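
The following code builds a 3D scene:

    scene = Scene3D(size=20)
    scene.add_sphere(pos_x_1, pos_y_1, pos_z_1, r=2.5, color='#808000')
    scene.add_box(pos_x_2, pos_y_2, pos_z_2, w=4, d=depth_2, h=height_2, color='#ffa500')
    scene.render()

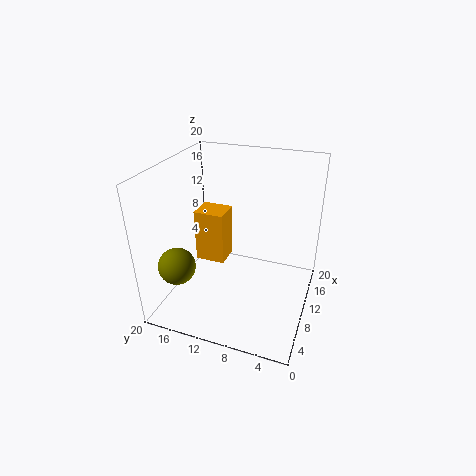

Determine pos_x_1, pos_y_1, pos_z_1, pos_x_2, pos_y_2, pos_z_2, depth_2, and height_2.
pos_x_1 = 4.5; pos_y_1 = 16.75; pos_z_1 = 7.25; pos_x_2 = 11.5; pos_y_2 = 13; pos_z_2 = 4; depth_2 = 4.5; height_2 = 8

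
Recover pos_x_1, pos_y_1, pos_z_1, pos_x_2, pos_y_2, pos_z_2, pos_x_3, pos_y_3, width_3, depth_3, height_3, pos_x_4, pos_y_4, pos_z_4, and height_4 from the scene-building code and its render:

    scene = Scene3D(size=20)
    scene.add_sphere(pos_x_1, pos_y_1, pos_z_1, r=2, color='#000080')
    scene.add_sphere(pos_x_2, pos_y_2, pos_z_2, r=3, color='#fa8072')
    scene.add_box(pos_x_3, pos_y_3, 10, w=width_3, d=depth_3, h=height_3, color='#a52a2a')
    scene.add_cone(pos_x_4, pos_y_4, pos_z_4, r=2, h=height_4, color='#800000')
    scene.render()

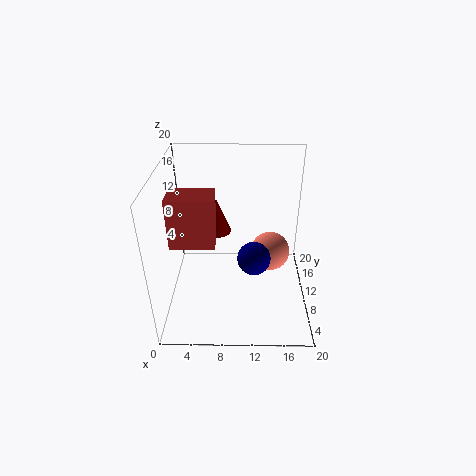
pos_x_1 = 12, pos_y_1 = 4, pos_z_1 = 11, pos_x_2 = 15, pos_y_2 = 14, pos_z_2 = 5, pos_x_3 = 1, pos_y_3 = 7, width_3 = 6, depth_3 = 4, height_3 = 7, pos_x_4 = 7, pos_y_4 = 12, pos_z_4 = 10, height_4 = 5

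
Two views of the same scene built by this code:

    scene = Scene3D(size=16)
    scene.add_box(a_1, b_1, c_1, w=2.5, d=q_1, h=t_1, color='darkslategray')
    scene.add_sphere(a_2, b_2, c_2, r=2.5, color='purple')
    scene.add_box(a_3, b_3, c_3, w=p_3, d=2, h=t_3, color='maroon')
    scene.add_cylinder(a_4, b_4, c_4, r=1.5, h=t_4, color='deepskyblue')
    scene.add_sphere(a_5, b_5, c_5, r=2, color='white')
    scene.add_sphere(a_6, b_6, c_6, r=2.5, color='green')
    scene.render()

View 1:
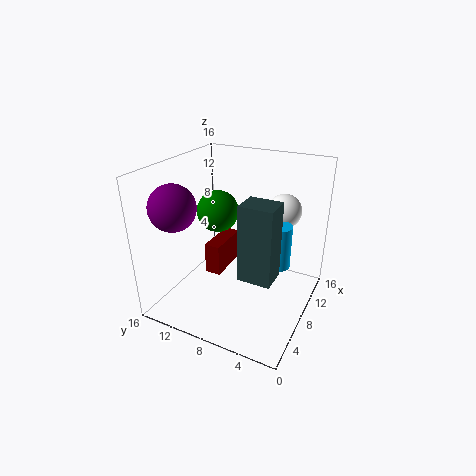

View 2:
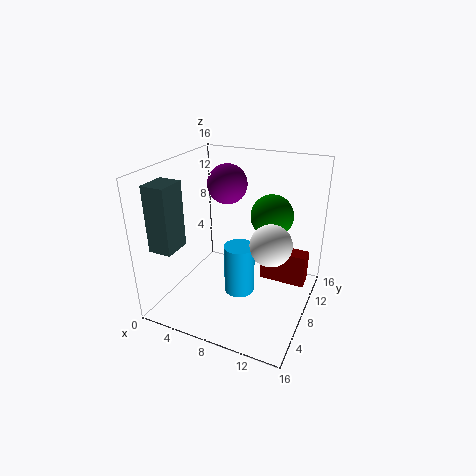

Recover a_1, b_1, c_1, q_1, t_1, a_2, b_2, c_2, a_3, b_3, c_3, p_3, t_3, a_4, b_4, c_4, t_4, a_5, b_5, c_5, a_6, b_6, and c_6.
a_1 = 1; b_1 = 1.5; c_1 = 8; q_1 = 3; t_1 = 7; a_2 = 4; b_2 = 13.5; c_2 = 12; a_3 = 9.5; b_3 = 11.5; c_3 = 1; p_3 = 5.5; t_3 = 4; a_4 = 10; b_4 = 4; c_4 = 4.5; t_4 = 5; a_5 = 13; b_5 = 4.5; c_5 = 10; a_6 = 10.5; b_6 = 12; c_6 = 9.5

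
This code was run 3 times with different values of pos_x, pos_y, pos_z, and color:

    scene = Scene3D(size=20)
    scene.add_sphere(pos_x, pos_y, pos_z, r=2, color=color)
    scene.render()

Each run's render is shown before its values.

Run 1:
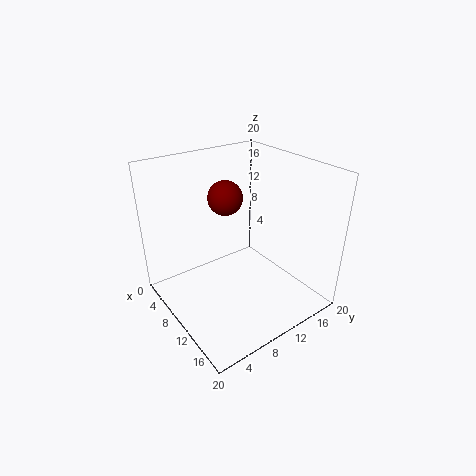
pos_x = 13; pos_y = 6; pos_z = 18; color = 'maroon'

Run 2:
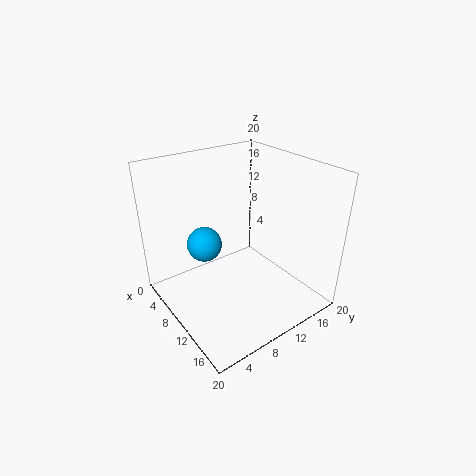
pos_x = 13; pos_y = 3; pos_z = 13; color = 'deepskyblue'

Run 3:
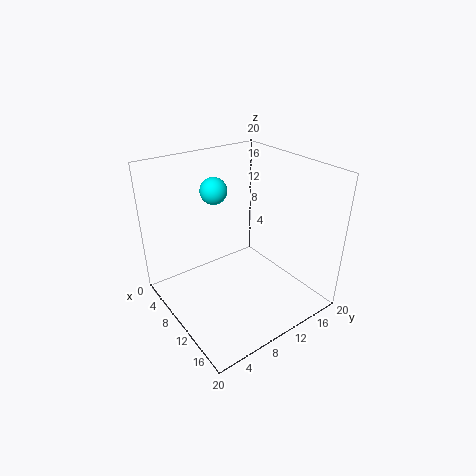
pos_x = 4; pos_y = 10; pos_z = 15; color = 'cyan'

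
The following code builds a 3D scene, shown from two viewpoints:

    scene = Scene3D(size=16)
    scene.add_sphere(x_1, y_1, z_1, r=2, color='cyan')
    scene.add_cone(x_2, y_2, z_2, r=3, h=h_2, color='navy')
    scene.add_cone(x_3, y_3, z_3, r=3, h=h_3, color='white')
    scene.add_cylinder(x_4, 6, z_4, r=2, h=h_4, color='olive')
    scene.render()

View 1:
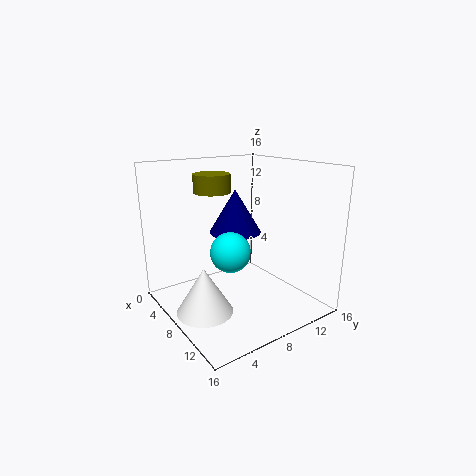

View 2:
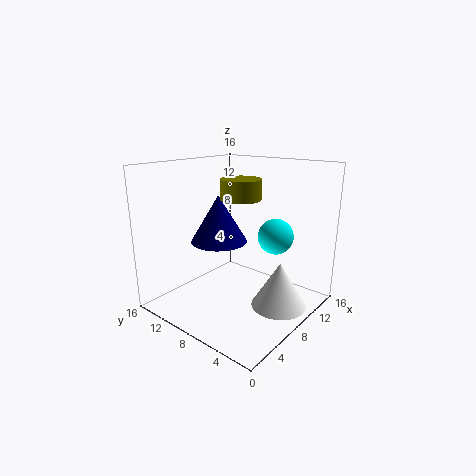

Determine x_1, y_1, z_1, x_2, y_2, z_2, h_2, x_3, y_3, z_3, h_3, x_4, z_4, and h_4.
x_1 = 11
y_1 = 5
z_1 = 8
x_2 = 6
y_2 = 9
z_2 = 8
h_2 = 5
x_3 = 9
y_3 = 3
z_3 = 1
h_3 = 5
x_4 = 6
z_4 = 13
h_4 = 2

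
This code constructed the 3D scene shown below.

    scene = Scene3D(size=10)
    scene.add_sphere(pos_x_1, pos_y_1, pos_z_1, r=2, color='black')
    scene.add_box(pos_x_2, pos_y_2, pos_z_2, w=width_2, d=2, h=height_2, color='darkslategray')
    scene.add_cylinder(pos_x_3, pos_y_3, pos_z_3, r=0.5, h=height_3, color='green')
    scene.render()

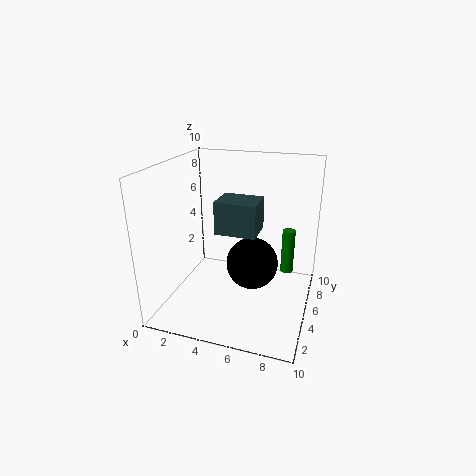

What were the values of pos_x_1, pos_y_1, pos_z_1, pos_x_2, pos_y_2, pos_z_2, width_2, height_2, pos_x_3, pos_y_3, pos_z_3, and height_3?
pos_x_1 = 5.5
pos_y_1 = 7
pos_z_1 = 2
pos_x_2 = 4.5
pos_y_2 = 2
pos_z_2 = 6.5
width_2 = 2.5
height_2 = 2
pos_x_3 = 8
pos_y_3 = 8.5
pos_z_3 = 1
height_3 = 3.5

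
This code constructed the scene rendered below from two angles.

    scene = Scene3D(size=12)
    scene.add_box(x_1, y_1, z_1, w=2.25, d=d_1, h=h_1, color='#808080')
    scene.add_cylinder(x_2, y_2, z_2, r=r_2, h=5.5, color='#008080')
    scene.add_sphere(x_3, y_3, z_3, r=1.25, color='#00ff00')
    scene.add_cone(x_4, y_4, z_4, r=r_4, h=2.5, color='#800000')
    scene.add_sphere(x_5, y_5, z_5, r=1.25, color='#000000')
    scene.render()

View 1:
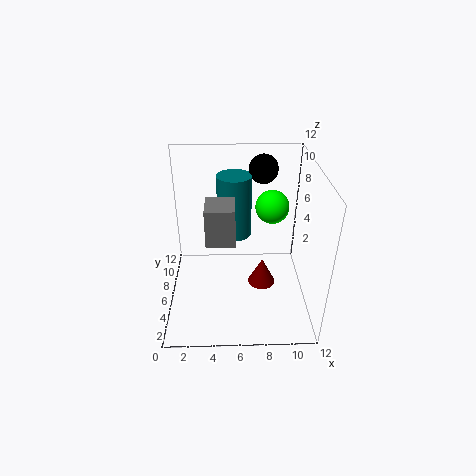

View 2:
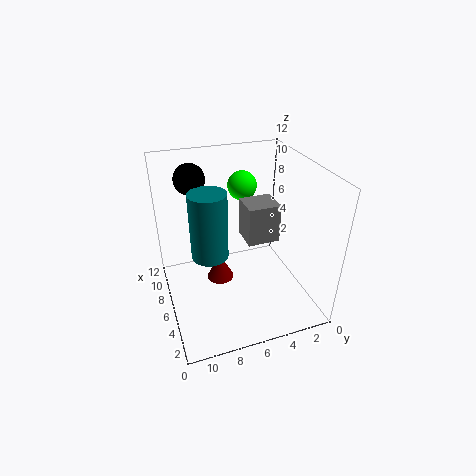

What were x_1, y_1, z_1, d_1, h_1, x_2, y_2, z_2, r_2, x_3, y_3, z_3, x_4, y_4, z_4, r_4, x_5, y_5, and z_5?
x_1 = 3.5; y_1 = 3.5; z_1 = 6.75; d_1 = 2.5; h_1 = 3; x_2 = 5.75; y_2 = 8.5; z_2 = 5; r_2 = 1.5; x_3 = 8.5; y_3 = 4.75; z_3 = 9.5; x_4 = 8.25; y_4 = 7; z_4 = 0.5; r_4 = 1.25; x_5 = 8.25; y_5 = 9.25; z_5 = 10.75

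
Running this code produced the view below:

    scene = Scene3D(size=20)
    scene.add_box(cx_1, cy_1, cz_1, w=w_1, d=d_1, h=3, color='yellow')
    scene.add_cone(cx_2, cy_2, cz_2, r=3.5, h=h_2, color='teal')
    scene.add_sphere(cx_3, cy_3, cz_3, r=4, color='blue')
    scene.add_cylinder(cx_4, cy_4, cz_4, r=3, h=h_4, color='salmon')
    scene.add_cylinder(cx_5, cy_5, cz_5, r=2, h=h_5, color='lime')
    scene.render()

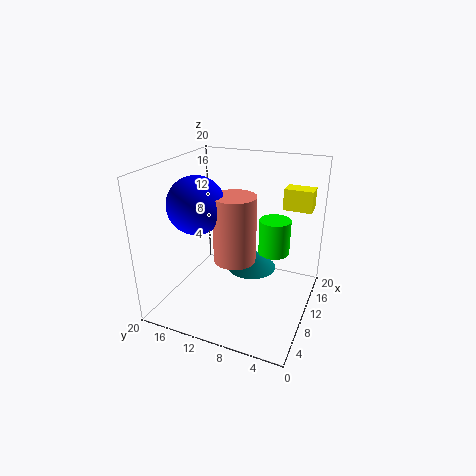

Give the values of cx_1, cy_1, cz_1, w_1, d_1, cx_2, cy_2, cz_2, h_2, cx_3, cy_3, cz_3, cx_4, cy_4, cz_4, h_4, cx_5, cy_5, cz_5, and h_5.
cx_1 = 14, cy_1 = 1, cz_1 = 13.5, w_1 = 2.5, d_1 = 4, cx_2 = 11.5, cy_2 = 8.5, cz_2 = 5, h_2 = 3, cx_3 = 8.5, cy_3 = 15.5, cz_3 = 14.5, cx_4 = 10, cy_4 = 10.5, cz_4 = 6.5, h_4 = 9.5, cx_5 = 9, cy_5 = 4.5, cz_5 = 9.5, h_5 = 4.5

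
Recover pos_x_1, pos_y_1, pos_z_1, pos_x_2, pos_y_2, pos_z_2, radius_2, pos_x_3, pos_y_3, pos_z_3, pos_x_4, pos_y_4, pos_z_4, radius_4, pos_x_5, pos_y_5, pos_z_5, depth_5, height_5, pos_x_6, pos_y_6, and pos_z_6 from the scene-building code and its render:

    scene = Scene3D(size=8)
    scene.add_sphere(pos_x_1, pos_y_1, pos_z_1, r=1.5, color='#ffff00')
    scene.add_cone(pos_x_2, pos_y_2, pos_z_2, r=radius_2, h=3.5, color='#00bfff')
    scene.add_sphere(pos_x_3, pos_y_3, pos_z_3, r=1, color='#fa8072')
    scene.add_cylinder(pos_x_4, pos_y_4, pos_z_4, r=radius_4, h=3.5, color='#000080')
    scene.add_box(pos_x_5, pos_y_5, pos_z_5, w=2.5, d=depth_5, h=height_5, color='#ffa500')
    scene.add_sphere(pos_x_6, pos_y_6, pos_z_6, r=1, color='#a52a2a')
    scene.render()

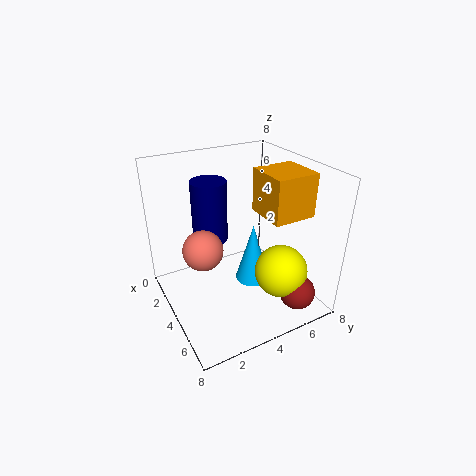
pos_x_1 = 5.5
pos_y_1 = 6
pos_z_1 = 2
pos_x_2 = 4
pos_y_2 = 5
pos_z_2 = 1
radius_2 = 1
pos_x_3 = 5
pos_y_3 = 1.5
pos_z_3 = 4.5
pos_x_4 = 2.5
pos_y_4 = 3
pos_z_4 = 3.5
radius_4 = 1
pos_x_5 = 3
pos_y_5 = 5.5
pos_z_5 = 5
depth_5 = 2.5
height_5 = 2.5
pos_x_6 = 6.5
pos_y_6 = 6.5
pos_z_6 = 1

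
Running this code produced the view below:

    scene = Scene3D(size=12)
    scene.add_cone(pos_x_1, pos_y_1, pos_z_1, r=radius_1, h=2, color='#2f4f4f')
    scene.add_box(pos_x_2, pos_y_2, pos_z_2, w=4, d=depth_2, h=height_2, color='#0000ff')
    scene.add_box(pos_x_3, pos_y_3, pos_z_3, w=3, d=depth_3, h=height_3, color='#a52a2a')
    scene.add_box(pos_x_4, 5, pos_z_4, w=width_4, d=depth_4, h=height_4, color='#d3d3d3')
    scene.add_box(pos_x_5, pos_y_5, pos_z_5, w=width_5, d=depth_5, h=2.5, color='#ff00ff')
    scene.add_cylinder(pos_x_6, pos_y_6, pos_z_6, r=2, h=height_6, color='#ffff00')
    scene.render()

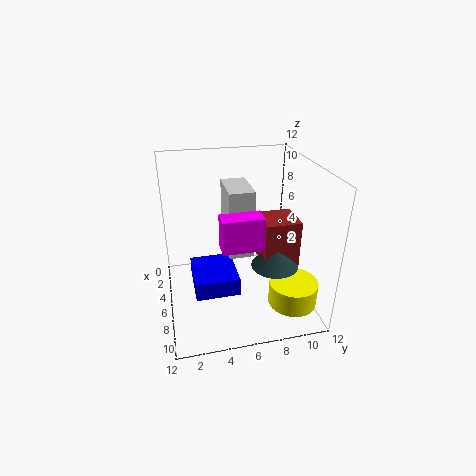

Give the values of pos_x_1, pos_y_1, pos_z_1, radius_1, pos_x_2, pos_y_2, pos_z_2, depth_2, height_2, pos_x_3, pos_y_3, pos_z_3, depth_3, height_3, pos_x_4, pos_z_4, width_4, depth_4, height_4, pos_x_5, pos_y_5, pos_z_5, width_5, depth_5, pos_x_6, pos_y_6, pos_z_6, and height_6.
pos_x_1 = 7, pos_y_1 = 9, pos_z_1 = 3.5, radius_1 = 2, pos_x_2 = 5, pos_y_2 = 2, pos_z_2 = 2.5, depth_2 = 3.5, height_2 = 1.5, pos_x_3 = 4.5, pos_y_3 = 8, pos_z_3 = 3.5, depth_3 = 3, height_3 = 4, pos_x_4 = 4, pos_z_4 = 5, width_4 = 3.5, depth_4 = 2, height_4 = 5.5, pos_x_5 = 8.5, pos_y_5 = 4, pos_z_5 = 7, width_5 = 1.5, depth_5 = 3, pos_x_6 = 9, pos_y_6 = 10, pos_z_6 = 1, height_6 = 2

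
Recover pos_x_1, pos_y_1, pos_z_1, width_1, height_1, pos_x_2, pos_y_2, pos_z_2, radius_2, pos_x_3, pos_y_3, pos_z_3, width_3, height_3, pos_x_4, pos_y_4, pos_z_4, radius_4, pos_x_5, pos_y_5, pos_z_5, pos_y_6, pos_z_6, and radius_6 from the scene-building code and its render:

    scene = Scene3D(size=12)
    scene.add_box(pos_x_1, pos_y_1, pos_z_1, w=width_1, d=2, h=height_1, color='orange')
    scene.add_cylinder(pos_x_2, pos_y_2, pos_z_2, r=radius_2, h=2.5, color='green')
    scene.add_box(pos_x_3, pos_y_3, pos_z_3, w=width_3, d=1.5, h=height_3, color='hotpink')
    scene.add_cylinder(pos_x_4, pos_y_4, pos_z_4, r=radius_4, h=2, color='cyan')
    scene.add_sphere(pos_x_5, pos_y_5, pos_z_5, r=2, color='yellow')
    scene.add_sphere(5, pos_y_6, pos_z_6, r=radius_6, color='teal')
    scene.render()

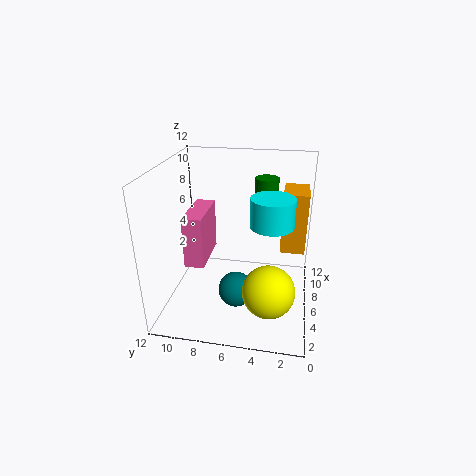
pos_x_1 = 6
pos_y_1 = 0.5
pos_z_1 = 5
width_1 = 3
height_1 = 5
pos_x_2 = 8.5
pos_y_2 = 4
pos_z_2 = 8
radius_2 = 1
pos_x_3 = 2.5
pos_y_3 = 8
pos_z_3 = 5
width_3 = 4
height_3 = 4
pos_x_4 = 2.5
pos_y_4 = 3
pos_z_4 = 9
radius_4 = 1.5
pos_x_5 = 2.5
pos_y_5 = 3
pos_z_5 = 3.5
pos_y_6 = 6
pos_z_6 = 1.5
radius_6 = 1.5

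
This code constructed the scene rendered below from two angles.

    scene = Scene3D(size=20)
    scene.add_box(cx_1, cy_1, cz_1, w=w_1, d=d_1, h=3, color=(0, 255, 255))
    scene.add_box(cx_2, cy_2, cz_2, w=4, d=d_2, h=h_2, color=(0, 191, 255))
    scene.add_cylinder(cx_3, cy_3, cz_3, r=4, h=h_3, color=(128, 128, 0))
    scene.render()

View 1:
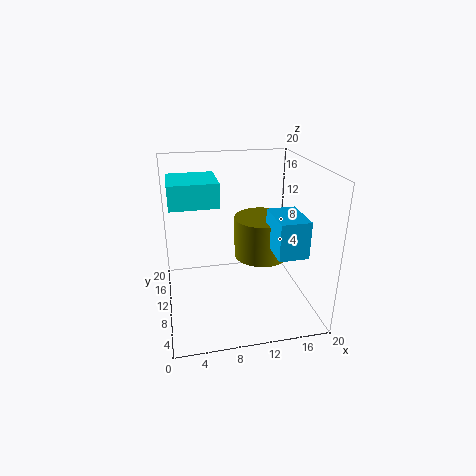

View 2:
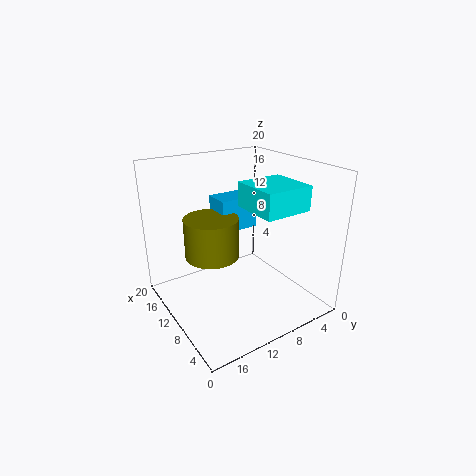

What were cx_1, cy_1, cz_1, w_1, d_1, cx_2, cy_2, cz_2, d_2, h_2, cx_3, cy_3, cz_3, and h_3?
cx_1 = 1
cy_1 = 6
cz_1 = 16
w_1 = 6
d_1 = 6
cx_2 = 14
cy_2 = 4
cz_2 = 9
d_2 = 6
h_2 = 5
cx_3 = 14
cy_3 = 12
cz_3 = 6
h_3 = 6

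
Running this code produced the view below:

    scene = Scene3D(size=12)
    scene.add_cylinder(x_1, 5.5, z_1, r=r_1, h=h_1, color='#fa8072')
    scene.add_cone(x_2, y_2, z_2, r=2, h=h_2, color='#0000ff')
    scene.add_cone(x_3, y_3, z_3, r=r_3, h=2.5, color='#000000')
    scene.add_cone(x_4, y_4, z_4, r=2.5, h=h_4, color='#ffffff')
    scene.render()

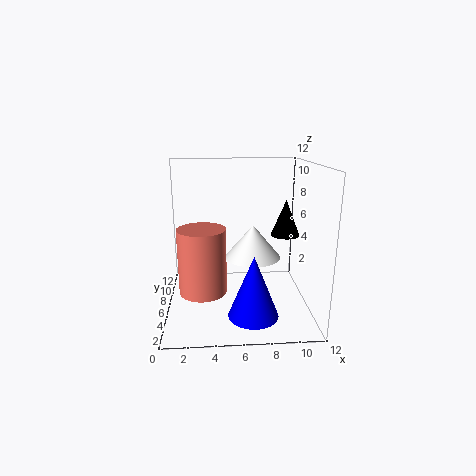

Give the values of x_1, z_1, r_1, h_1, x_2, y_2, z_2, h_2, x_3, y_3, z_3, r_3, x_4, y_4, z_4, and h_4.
x_1 = 3, z_1 = 1.5, r_1 = 2, h_1 = 5.5, x_2 = 7, y_2 = 3, z_2 = 0.5, h_2 = 5, x_3 = 9, y_3 = 2, z_3 = 7.5, r_3 = 1, x_4 = 7.5, y_4 = 8, z_4 = 3.5, h_4 = 3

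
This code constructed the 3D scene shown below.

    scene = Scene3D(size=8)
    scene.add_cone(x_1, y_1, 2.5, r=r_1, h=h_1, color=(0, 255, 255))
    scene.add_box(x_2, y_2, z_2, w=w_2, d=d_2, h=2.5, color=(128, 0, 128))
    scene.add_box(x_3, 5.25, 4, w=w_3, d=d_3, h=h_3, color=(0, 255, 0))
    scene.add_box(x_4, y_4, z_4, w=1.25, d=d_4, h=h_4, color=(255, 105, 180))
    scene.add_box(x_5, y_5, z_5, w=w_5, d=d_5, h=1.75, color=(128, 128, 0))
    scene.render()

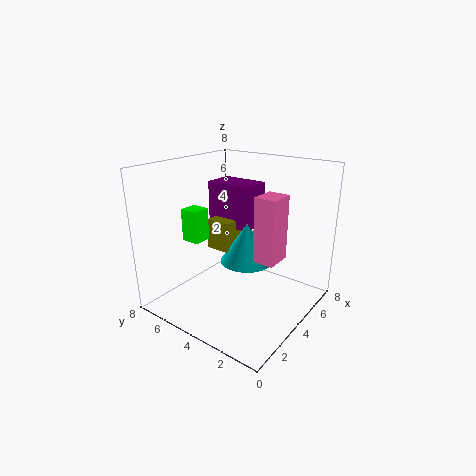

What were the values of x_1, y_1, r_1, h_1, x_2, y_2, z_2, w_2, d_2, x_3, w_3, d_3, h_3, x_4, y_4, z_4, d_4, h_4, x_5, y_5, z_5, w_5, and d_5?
x_1 = 4.5
y_1 = 3.75
r_1 = 1.5
h_1 = 2.25
x_2 = 4.5
y_2 = 3.75
z_2 = 4.25
w_2 = 1.75
d_2 = 2.75
x_3 = 2
w_3 = 1
d_3 = 1
h_3 = 1.75
x_4 = 1.75
y_4 = 0.5
z_4 = 4.25
d_4 = 1
h_4 = 3
x_5 = 3.75
y_5 = 4.5
z_5 = 3
w_5 = 1.5
d_5 = 1.5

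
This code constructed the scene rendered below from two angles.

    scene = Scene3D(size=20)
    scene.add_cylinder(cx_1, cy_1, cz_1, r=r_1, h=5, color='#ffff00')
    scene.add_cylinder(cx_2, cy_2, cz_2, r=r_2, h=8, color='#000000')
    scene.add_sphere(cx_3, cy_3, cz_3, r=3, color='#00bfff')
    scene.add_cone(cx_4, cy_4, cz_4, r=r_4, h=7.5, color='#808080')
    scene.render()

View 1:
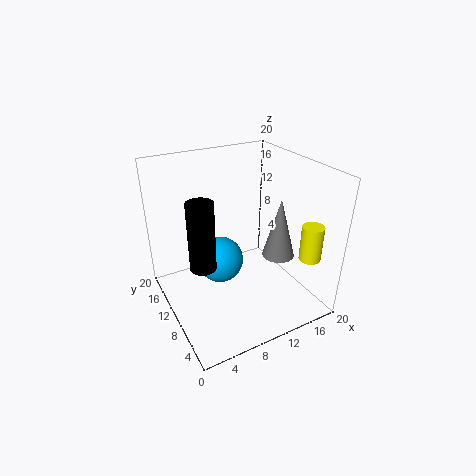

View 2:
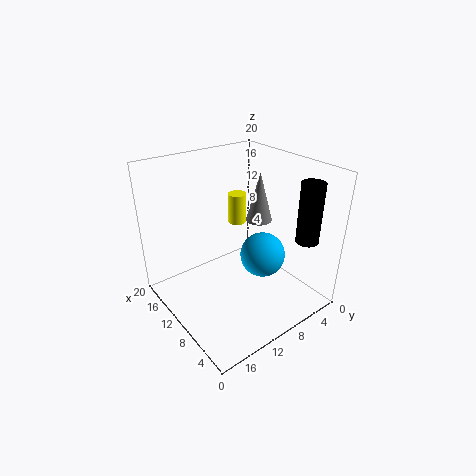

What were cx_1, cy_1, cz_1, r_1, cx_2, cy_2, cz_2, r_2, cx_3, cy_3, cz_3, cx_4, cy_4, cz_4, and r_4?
cx_1 = 18; cy_1 = 4; cz_1 = 7.5; r_1 = 1.5; cx_2 = 2.5; cy_2 = 4.5; cz_2 = 11; r_2 = 1.5; cx_3 = 6.5; cy_3 = 8.5; cz_3 = 8.5; cx_4 = 12.5; cy_4 = 4; cz_4 = 10; r_4 = 2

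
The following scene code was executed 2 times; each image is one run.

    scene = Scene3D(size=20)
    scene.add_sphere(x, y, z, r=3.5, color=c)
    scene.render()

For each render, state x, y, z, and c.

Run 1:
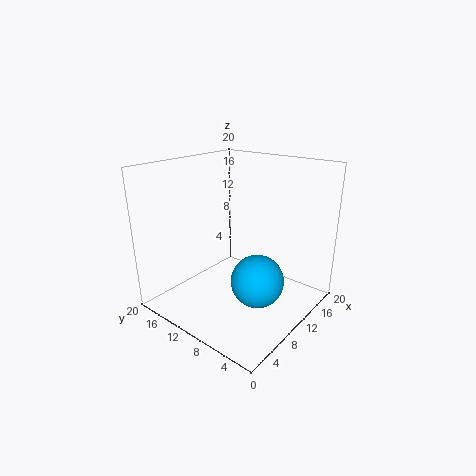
x = 8.5
y = 5.5
z = 5.5
c = 'deepskyblue'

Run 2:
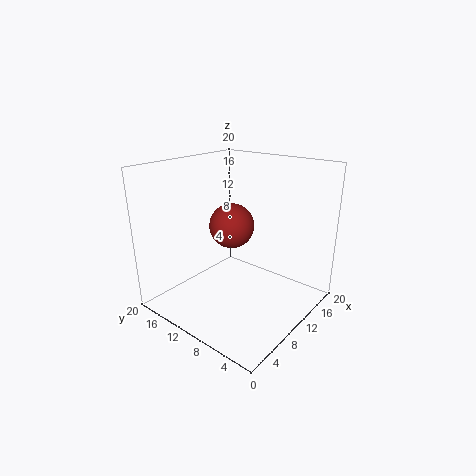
x = 14
y = 14.5
z = 9.5
c = 'brown'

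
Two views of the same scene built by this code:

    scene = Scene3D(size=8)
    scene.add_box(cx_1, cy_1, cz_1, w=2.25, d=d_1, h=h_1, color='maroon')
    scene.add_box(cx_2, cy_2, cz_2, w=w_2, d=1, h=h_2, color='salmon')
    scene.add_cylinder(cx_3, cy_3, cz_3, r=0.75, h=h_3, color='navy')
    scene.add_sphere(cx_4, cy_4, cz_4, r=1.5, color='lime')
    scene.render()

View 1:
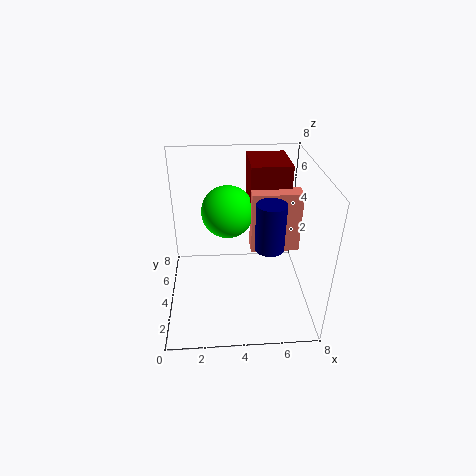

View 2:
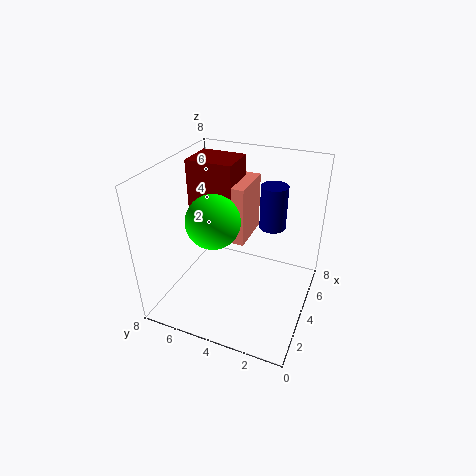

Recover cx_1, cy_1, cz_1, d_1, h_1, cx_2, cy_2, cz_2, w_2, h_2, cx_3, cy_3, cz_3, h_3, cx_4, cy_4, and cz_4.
cx_1 = 4.75, cy_1 = 4.75, cz_1 = 4.5, d_1 = 2.75, h_1 = 3.25, cx_2 = 4.75, cy_2 = 4, cz_2 = 3, w_2 = 2.75, h_2 = 3.5, cx_3 = 5.5, cy_3 = 2.5, cz_3 = 4.25, h_3 = 2.5, cx_4 = 3.5, cy_4 = 5.25, cz_4 = 5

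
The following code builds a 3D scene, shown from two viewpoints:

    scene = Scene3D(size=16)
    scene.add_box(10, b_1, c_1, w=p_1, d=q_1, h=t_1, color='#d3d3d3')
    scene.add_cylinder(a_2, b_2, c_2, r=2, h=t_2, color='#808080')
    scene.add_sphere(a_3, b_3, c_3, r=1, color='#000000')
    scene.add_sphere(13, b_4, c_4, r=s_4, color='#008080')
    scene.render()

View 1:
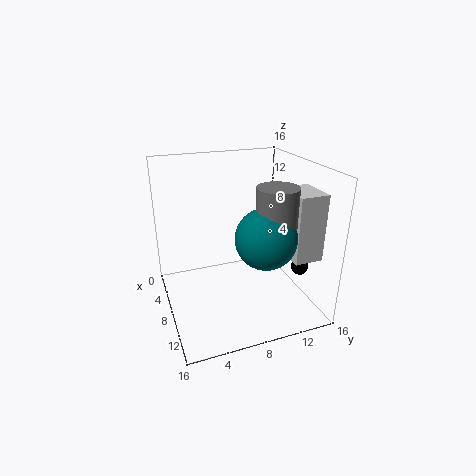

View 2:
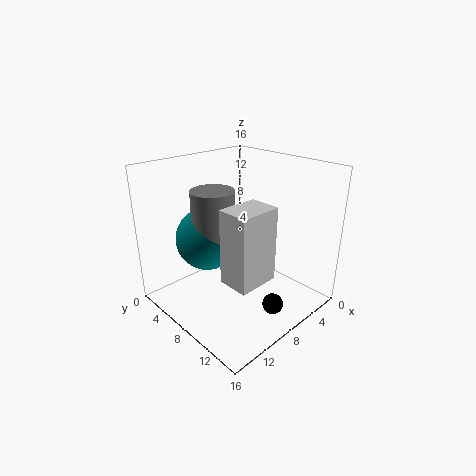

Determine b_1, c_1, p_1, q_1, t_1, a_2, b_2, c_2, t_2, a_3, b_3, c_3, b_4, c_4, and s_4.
b_1 = 12, c_1 = 7, p_1 = 4, q_1 = 3, t_1 = 7, a_2 = 13, b_2 = 10, c_2 = 10, t_2 = 5, a_3 = 10, b_3 = 15, c_3 = 4, b_4 = 9, c_4 = 10, s_4 = 3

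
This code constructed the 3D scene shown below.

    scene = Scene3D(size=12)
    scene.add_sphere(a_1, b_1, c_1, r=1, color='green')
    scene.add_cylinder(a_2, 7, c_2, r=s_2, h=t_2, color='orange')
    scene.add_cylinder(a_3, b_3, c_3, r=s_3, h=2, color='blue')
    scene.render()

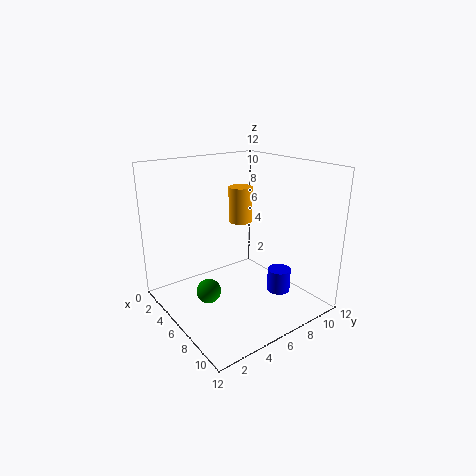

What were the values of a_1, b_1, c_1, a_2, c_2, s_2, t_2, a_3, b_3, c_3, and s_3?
a_1 = 6
b_1 = 3
c_1 = 2
a_2 = 5
c_2 = 7
s_2 = 1
t_2 = 3
a_3 = 8
b_3 = 9
c_3 = 1
s_3 = 1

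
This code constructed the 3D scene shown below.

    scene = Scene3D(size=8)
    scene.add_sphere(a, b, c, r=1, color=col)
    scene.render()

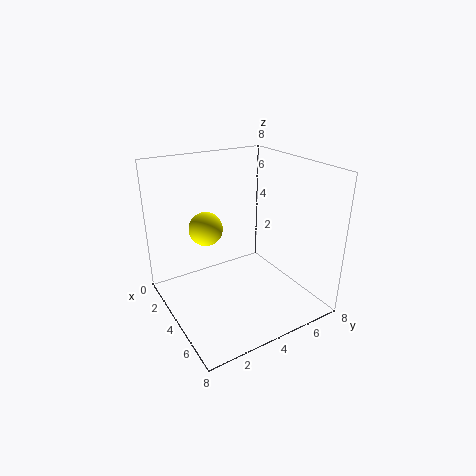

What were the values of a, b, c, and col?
a = 2; b = 3; c = 4; col = 'yellow'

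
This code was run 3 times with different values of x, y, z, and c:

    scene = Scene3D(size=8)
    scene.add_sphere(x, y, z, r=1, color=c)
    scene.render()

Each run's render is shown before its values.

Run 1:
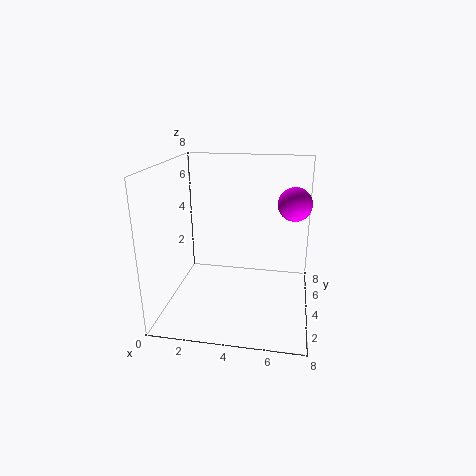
x = 7; y = 6; z = 5.5; c = 'magenta'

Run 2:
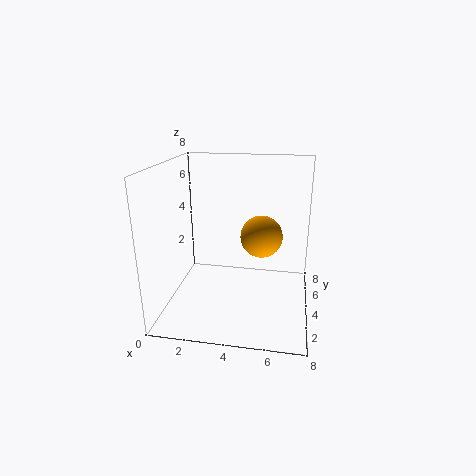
x = 5.5; y = 2; z = 5; c = 'orange'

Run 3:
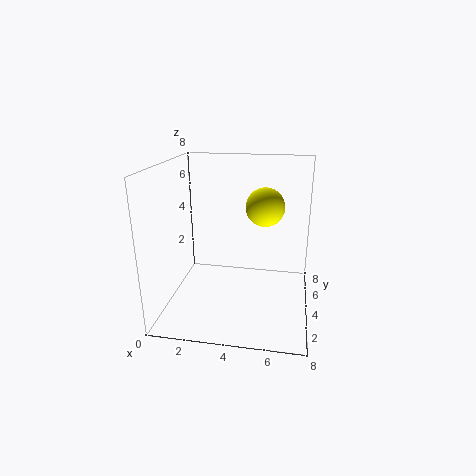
x = 5.5; y = 3.5; z = 6; c = 'yellow'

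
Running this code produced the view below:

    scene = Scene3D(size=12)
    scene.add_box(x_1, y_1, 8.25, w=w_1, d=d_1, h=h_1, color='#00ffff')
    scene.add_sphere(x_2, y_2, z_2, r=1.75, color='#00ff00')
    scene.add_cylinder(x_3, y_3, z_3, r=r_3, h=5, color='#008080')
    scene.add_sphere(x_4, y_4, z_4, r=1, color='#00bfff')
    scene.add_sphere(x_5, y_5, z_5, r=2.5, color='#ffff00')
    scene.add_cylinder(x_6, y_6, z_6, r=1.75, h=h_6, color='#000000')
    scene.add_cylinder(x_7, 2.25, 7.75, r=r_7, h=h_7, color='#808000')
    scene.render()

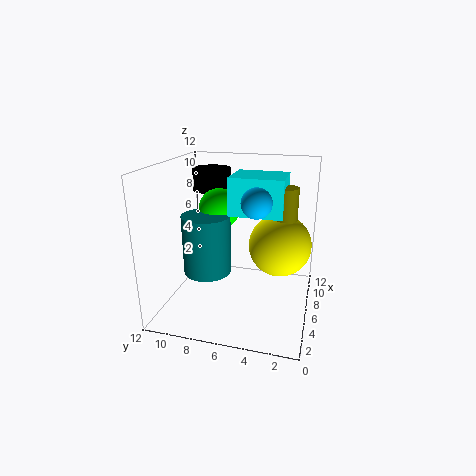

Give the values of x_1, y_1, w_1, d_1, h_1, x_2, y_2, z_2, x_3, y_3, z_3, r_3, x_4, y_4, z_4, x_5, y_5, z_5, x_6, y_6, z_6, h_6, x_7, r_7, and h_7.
x_1 = 4.75; y_1 = 2.25; w_1 = 3.5; d_1 = 4.25; h_1 = 3; x_2 = 7.25; y_2 = 8; z_2 = 8; x_3 = 5.25; y_3 = 8.5; z_3 = 3; r_3 = 2; x_4 = 1.25; y_4 = 3.5; z_4 = 10.5; x_5 = 6; y_5 = 2.5; z_5 = 5.75; x_6 = 9.75; y_6 = 9.5; z_6 = 9; h_6 = 2; x_7 = 6; r_7 = 1; h_7 = 2.75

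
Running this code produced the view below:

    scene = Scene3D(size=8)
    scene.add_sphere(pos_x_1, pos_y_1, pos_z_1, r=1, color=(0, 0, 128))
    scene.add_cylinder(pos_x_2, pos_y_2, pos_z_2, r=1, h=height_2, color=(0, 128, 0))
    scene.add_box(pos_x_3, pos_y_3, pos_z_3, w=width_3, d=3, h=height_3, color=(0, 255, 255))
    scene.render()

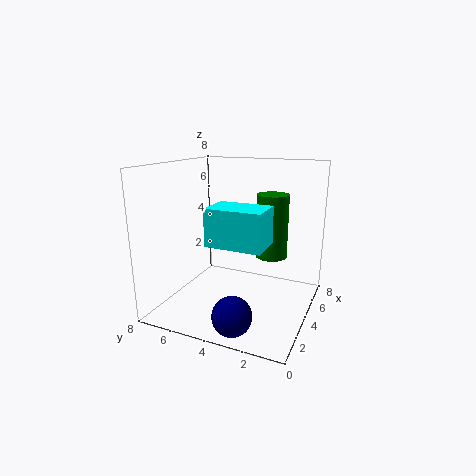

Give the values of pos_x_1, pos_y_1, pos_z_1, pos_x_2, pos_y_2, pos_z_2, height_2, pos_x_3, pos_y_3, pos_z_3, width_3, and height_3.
pos_x_1 = 1
pos_y_1 = 3
pos_z_1 = 1
pos_x_2 = 7
pos_y_2 = 3
pos_z_2 = 2
height_2 = 4
pos_x_3 = 2
pos_y_3 = 2
pos_z_3 = 4
width_3 = 2
height_3 = 2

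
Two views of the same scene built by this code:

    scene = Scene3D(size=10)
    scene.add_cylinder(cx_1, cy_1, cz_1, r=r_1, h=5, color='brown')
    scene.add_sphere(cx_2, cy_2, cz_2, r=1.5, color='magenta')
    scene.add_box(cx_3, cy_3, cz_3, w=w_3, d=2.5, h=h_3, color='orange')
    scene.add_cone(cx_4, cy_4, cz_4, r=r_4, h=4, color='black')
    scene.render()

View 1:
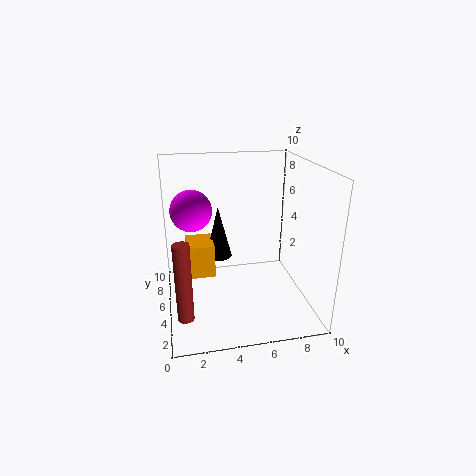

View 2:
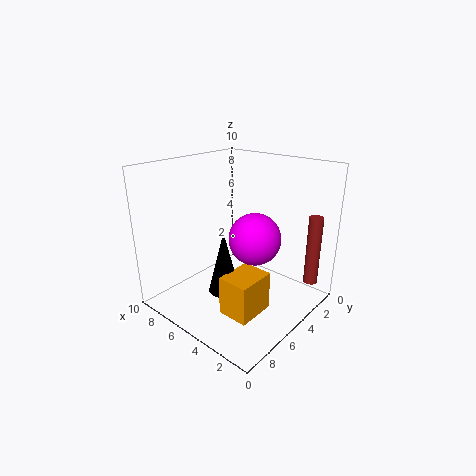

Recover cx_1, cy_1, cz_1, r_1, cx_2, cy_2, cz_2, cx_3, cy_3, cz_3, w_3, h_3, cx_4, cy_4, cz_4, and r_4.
cx_1 = 1
cy_1 = 1.5
cz_1 = 1.5
r_1 = 0.5
cx_2 = 2
cy_2 = 7
cz_2 = 6.5
cx_3 = 1.5
cy_3 = 6
cz_3 = 1.5
w_3 = 2
h_3 = 2.5
cx_4 = 4
cy_4 = 7.5
cz_4 = 2.5
r_4 = 1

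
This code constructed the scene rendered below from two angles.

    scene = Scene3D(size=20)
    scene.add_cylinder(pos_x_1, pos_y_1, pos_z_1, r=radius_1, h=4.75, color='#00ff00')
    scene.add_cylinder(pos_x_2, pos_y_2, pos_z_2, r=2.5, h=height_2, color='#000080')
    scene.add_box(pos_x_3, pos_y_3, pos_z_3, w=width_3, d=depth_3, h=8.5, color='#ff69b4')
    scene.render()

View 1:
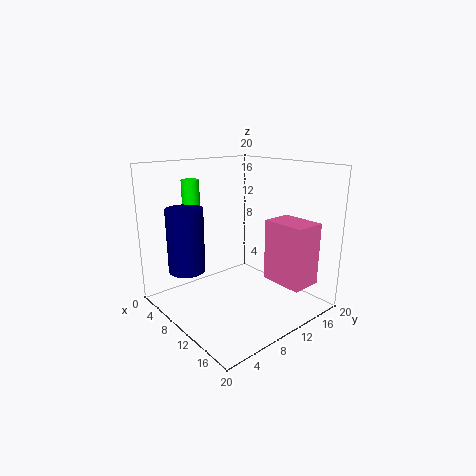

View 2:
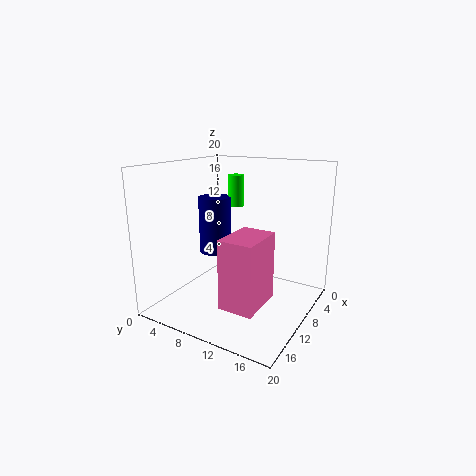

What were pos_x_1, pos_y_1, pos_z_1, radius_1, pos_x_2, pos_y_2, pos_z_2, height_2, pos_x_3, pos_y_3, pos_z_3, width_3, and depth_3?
pos_x_1 = 4.25
pos_y_1 = 6.25
pos_z_1 = 13
radius_1 = 1.25
pos_x_2 = 6.5
pos_y_2 = 3.75
pos_z_2 = 5.75
height_2 = 8.75
pos_x_3 = 12.75
pos_y_3 = 12.5
pos_z_3 = 4.25
width_3 = 6
depth_3 = 4.25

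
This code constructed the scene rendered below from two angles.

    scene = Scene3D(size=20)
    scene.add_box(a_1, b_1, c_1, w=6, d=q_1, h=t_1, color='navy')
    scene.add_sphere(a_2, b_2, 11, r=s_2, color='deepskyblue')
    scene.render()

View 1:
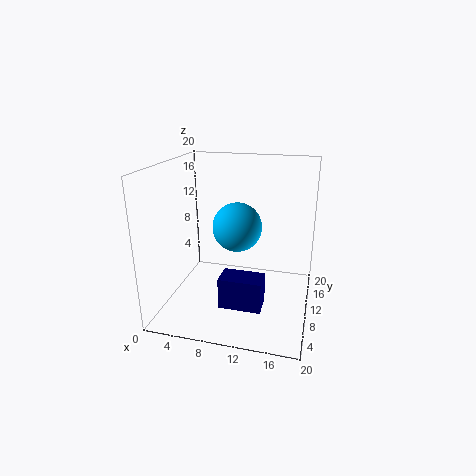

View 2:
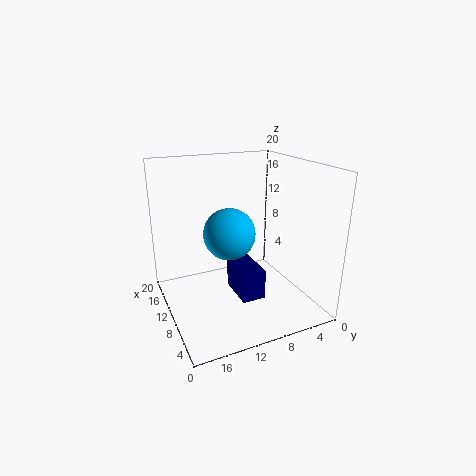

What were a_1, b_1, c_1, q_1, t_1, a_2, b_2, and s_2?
a_1 = 8, b_1 = 6.5, c_1 = 0.5, q_1 = 3.5, t_1 = 4.5, a_2 = 9.5, b_2 = 11.5, s_2 = 3.5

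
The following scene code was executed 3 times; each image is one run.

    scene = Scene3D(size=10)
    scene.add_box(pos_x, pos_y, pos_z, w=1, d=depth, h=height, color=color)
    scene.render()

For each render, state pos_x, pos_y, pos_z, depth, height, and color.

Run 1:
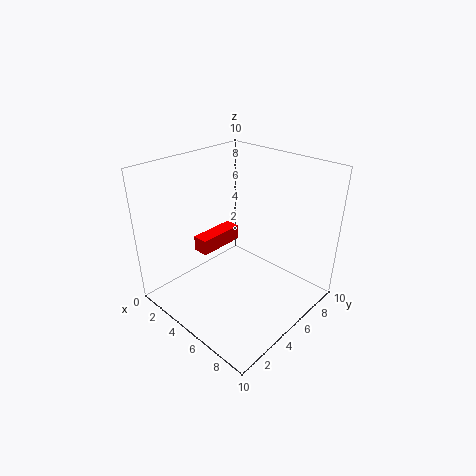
pos_x = 4
pos_y = 2
pos_z = 5
depth = 3
height = 1
color = 'red'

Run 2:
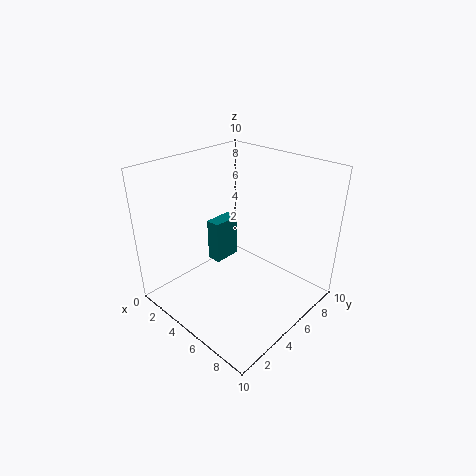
pos_x = 3
pos_y = 4
pos_z = 3
depth = 2
height = 3
color = 'teal'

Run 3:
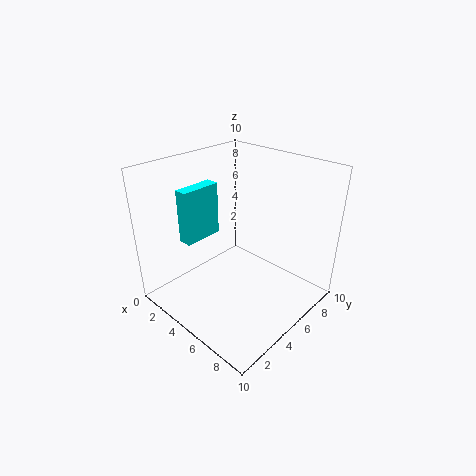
pos_x = 1
pos_y = 3
pos_z = 4
depth = 3
height = 4
color = 'cyan'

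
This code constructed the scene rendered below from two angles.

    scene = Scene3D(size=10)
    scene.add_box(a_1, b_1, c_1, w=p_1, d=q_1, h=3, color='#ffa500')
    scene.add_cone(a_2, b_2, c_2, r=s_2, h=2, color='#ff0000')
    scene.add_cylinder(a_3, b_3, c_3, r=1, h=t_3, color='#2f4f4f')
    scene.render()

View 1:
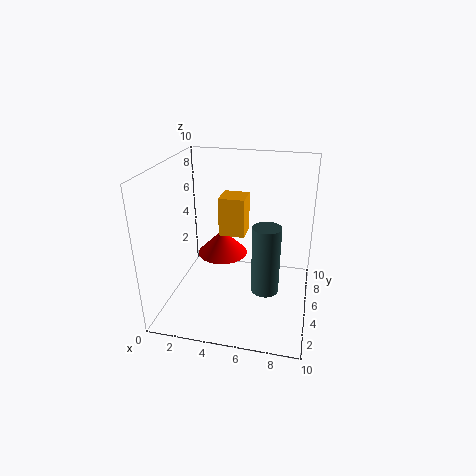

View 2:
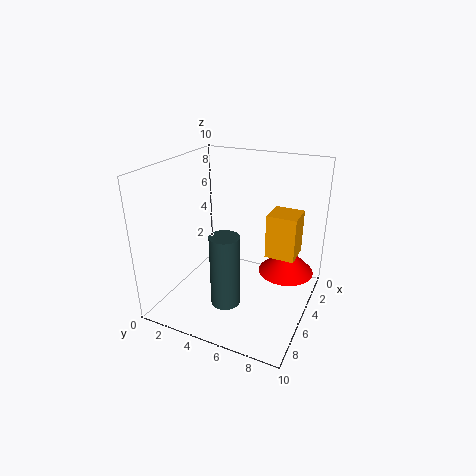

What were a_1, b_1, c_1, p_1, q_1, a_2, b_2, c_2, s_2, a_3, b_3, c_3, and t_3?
a_1 = 3, b_1 = 7, c_1 = 4, p_1 = 2, q_1 = 2, a_2 = 3, b_2 = 8, c_2 = 2, s_2 = 2, a_3 = 7, b_3 = 5, c_3 = 1, t_3 = 5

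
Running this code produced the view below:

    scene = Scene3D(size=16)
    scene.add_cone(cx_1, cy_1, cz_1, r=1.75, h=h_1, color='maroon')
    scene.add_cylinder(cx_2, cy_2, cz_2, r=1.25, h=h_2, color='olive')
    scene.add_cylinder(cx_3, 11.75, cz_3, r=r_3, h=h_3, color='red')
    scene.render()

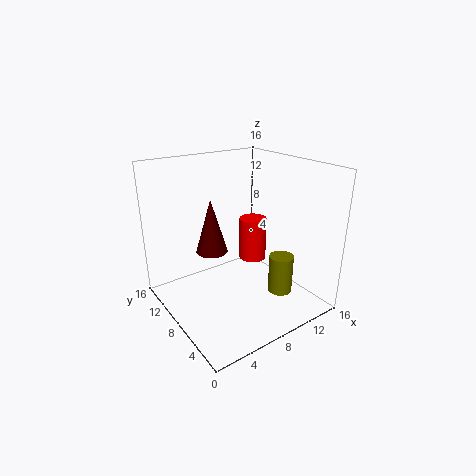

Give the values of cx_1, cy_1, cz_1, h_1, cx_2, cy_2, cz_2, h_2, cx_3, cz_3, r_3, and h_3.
cx_1 = 5.5
cy_1 = 9.5
cz_1 = 6.5
h_1 = 6
cx_2 = 9.75
cy_2 = 2.75
cz_2 = 3.5
h_2 = 4
cx_3 = 13
cz_3 = 2.5
r_3 = 1.75
h_3 = 5.5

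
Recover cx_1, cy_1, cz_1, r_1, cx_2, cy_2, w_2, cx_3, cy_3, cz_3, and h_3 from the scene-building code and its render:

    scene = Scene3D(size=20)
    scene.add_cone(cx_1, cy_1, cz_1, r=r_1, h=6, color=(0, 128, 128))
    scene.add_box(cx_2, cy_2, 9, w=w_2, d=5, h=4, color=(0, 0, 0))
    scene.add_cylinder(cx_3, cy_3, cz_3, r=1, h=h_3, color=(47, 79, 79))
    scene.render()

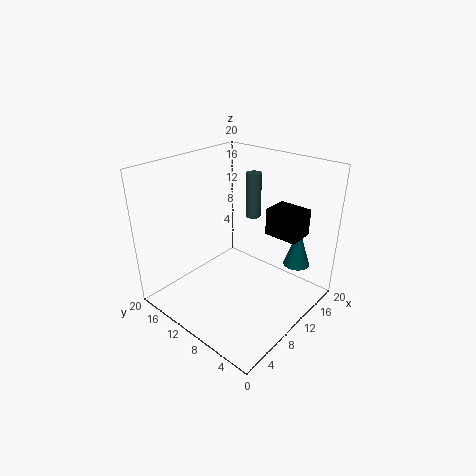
cx_1 = 18; cy_1 = 5; cz_1 = 4; r_1 = 2; cx_2 = 15; cy_2 = 4; w_2 = 4; cx_3 = 12; cy_3 = 9; cz_3 = 13; h_3 = 6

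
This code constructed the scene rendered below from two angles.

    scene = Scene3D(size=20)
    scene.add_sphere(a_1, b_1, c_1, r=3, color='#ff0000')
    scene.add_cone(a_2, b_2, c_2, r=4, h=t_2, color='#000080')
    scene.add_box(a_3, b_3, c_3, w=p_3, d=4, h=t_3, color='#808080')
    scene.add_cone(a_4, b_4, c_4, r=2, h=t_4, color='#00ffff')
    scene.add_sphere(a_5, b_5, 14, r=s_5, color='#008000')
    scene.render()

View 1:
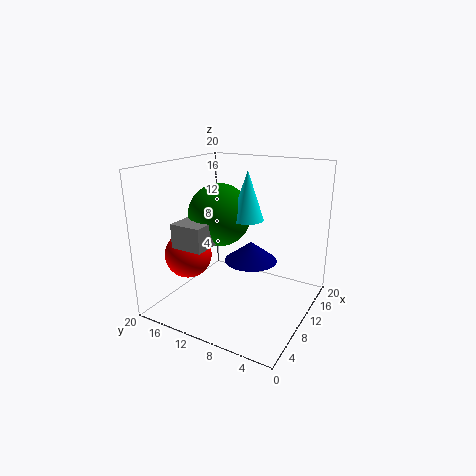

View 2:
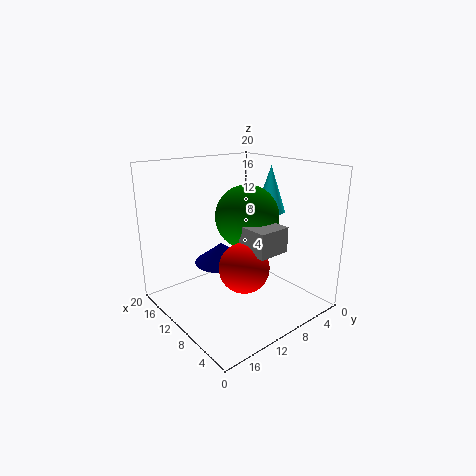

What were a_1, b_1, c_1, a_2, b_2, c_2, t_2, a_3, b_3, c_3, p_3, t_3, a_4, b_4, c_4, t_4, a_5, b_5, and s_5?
a_1 = 4; b_1 = 14; c_1 = 9; a_2 = 14; b_2 = 10; c_2 = 5; t_2 = 3; a_3 = 1; b_3 = 10; c_3 = 11; p_3 = 4; t_3 = 3; a_4 = 7; b_4 = 7; c_4 = 14; t_4 = 6; a_5 = 7; b_5 = 11; s_5 = 4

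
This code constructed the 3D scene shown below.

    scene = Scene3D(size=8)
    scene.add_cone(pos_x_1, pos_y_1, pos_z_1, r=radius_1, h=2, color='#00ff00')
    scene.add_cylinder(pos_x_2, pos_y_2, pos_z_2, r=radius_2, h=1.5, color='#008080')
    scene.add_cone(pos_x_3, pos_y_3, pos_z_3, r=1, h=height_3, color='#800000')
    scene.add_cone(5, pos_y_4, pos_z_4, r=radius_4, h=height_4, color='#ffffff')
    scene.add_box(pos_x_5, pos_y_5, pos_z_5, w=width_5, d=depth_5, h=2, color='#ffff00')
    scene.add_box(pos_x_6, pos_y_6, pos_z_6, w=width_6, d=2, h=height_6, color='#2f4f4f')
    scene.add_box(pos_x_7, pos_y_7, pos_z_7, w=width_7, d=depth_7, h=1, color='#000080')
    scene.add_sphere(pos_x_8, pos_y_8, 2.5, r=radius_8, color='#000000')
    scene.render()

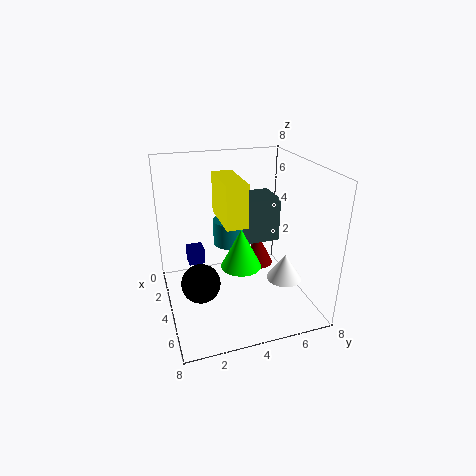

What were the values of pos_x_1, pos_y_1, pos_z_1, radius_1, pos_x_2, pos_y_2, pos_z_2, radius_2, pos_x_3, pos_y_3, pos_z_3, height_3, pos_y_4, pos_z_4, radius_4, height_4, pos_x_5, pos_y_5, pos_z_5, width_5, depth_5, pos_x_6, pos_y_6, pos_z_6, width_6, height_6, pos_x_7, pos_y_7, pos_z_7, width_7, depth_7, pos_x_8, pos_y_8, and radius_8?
pos_x_1 = 6
pos_y_1 = 3.5
pos_z_1 = 3.5
radius_1 = 1
pos_x_2 = 2.5
pos_y_2 = 4
pos_z_2 = 3
radius_2 = 1
pos_x_3 = 2
pos_y_3 = 6
pos_z_3 = 1
height_3 = 2
pos_y_4 = 6.5
pos_z_4 = 1.5
radius_4 = 1
height_4 = 1.5
pos_x_5 = 4.5
pos_y_5 = 2.5
pos_z_5 = 6
width_5 = 2.5
depth_5 = 1
pos_x_6 = 2
pos_y_6 = 4.5
pos_z_6 = 3.5
width_6 = 2
height_6 = 2.5
pos_x_7 = 1
pos_y_7 = 1.5
pos_z_7 = 1.5
width_7 = 1
depth_7 = 1
pos_x_8 = 5.5
pos_y_8 = 1.5
radius_8 = 1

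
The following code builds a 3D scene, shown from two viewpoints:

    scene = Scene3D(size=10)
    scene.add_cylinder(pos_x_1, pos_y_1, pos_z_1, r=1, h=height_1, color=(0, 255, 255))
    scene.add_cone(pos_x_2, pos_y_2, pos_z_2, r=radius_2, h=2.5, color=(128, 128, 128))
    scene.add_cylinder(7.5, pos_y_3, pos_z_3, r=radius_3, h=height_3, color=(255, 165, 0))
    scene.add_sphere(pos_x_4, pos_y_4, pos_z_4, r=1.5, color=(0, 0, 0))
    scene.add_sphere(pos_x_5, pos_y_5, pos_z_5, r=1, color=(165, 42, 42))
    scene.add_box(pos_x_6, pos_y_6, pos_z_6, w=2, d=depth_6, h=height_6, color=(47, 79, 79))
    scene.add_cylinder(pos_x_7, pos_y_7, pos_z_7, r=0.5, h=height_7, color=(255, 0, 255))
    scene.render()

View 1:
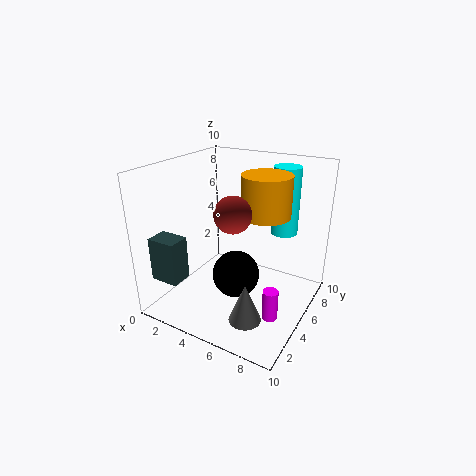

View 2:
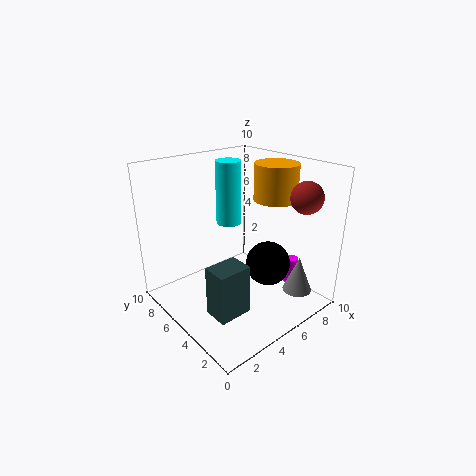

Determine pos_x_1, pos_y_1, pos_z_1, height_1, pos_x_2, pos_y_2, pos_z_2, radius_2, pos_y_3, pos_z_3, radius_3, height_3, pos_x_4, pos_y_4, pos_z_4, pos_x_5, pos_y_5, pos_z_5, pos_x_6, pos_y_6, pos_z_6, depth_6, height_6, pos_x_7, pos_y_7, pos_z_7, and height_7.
pos_x_1 = 7, pos_y_1 = 8.5, pos_z_1 = 4.5, height_1 = 5, pos_x_2 = 7.5, pos_y_2 = 1.5, pos_z_2 = 1.5, radius_2 = 1, pos_y_3 = 4, pos_z_3 = 7.5, radius_3 = 1.5, height_3 = 2.5, pos_x_4 = 6, pos_y_4 = 3, pos_z_4 = 3.5, pos_x_5 = 7, pos_y_5 = 1, pos_z_5 = 8.5, pos_x_6 = 0.5, pos_y_6 = 1, pos_z_6 = 2.5, depth_6 = 1.5, height_6 = 3, pos_x_7 = 8.5, pos_y_7 = 3, pos_z_7 = 1, height_7 = 2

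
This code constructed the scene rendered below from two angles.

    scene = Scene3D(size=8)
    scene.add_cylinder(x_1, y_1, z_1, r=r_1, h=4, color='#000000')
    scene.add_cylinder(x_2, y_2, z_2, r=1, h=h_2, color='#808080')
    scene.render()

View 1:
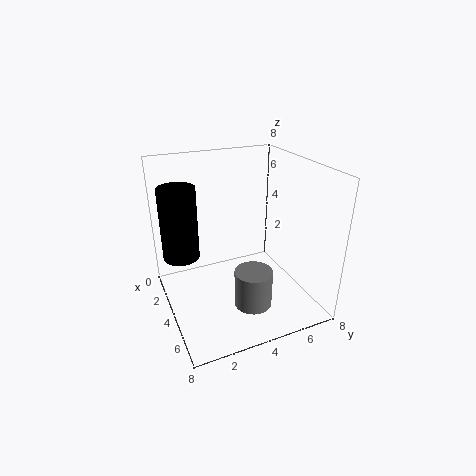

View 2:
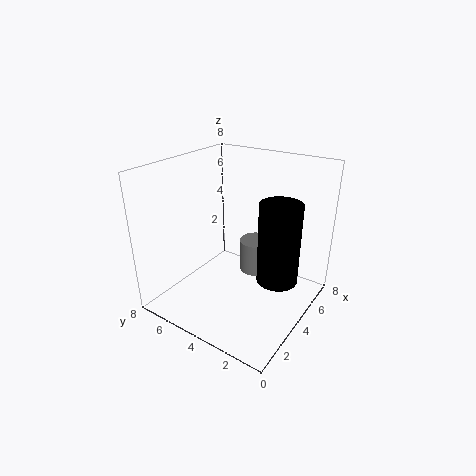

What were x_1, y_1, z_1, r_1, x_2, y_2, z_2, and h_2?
x_1 = 3
y_1 = 1
z_1 = 3
r_1 = 1
x_2 = 6
y_2 = 4
z_2 = 1
h_2 = 2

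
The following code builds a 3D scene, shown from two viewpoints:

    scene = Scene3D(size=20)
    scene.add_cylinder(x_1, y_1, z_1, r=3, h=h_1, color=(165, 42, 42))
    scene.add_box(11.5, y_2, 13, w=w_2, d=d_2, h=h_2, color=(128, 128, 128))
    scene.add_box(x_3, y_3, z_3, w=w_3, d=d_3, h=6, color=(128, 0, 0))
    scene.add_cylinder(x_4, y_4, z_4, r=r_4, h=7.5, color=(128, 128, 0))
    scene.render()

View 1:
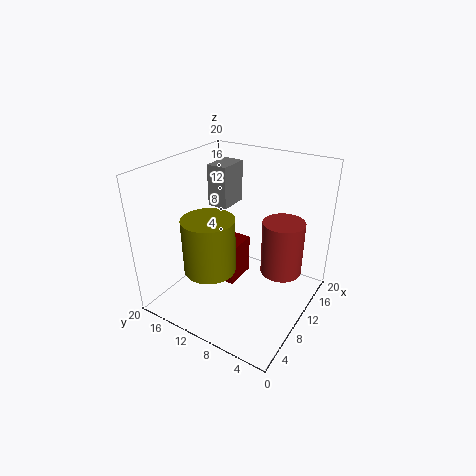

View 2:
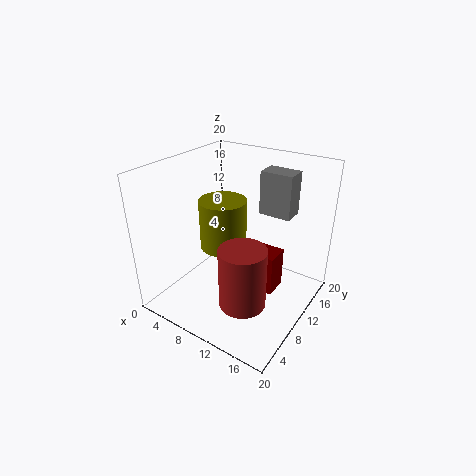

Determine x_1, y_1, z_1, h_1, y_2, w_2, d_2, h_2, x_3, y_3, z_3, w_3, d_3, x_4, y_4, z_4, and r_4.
x_1 = 14
y_1 = 5
z_1 = 4
h_1 = 8
y_2 = 13
w_2 = 4.5
d_2 = 3
h_2 = 6
x_3 = 10
y_3 = 11
z_3 = 1.5
w_3 = 5
d_3 = 3.5
x_4 = 6
y_4 = 12
z_4 = 6.5
r_4 = 3.5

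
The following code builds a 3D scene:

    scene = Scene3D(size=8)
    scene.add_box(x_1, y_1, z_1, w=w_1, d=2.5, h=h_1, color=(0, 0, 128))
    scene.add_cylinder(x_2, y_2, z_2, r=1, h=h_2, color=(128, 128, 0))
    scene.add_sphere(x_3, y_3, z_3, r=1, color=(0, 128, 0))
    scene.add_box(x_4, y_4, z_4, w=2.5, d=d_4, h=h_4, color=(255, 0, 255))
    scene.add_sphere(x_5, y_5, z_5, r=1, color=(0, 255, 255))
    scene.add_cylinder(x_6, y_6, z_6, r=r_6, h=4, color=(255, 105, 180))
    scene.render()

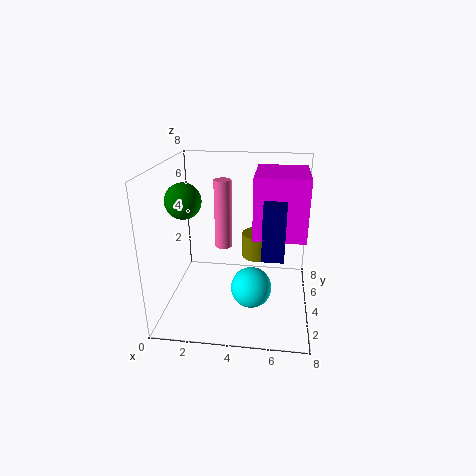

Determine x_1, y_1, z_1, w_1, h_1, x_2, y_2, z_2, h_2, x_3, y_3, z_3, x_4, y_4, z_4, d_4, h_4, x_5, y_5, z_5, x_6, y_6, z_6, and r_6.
x_1 = 5.5
y_1 = 0.5
z_1 = 4.5
w_1 = 1
h_1 = 2.5
x_2 = 5
y_2 = 6
z_2 = 2
h_2 = 1.5
x_3 = 1
y_3 = 4
z_3 = 6
x_4 = 5
y_4 = 1.5
z_4 = 5
d_4 = 3
h_4 = 3
x_5 = 5
y_5 = 1.5
z_5 = 2.5
x_6 = 3
y_6 = 5
z_6 = 3
r_6 = 0.5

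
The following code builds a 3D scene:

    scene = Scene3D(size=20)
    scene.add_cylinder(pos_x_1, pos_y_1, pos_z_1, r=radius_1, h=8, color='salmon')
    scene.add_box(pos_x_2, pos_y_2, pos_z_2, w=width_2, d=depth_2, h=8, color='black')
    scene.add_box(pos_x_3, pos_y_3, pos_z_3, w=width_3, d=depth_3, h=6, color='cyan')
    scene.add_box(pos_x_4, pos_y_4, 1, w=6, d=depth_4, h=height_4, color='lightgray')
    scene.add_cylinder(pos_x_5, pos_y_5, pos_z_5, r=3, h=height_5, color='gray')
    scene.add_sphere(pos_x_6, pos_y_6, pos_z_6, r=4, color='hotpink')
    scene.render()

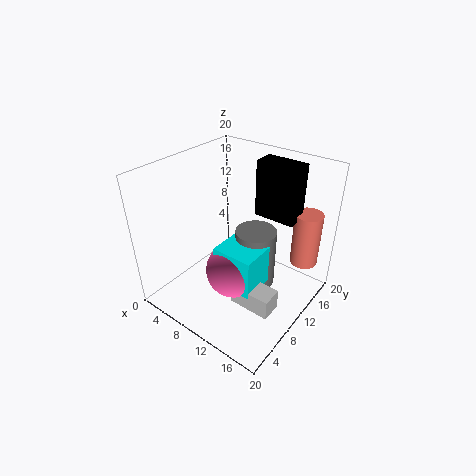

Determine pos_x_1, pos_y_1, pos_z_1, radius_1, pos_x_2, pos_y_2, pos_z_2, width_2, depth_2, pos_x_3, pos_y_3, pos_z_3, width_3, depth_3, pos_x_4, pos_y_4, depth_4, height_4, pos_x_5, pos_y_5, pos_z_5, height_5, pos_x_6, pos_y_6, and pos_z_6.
pos_x_1 = 17
pos_y_1 = 17
pos_z_1 = 5
radius_1 = 2
pos_x_2 = 10
pos_y_2 = 14
pos_z_2 = 12
width_2 = 6
depth_2 = 3
pos_x_3 = 8
pos_y_3 = 7
pos_z_3 = 3
width_3 = 6
depth_3 = 5
pos_x_4 = 11
pos_y_4 = 7
depth_4 = 3
height_4 = 3
pos_x_5 = 11
pos_y_5 = 13
pos_z_5 = 1
height_5 = 9
pos_x_6 = 10
pos_y_6 = 9
pos_z_6 = 5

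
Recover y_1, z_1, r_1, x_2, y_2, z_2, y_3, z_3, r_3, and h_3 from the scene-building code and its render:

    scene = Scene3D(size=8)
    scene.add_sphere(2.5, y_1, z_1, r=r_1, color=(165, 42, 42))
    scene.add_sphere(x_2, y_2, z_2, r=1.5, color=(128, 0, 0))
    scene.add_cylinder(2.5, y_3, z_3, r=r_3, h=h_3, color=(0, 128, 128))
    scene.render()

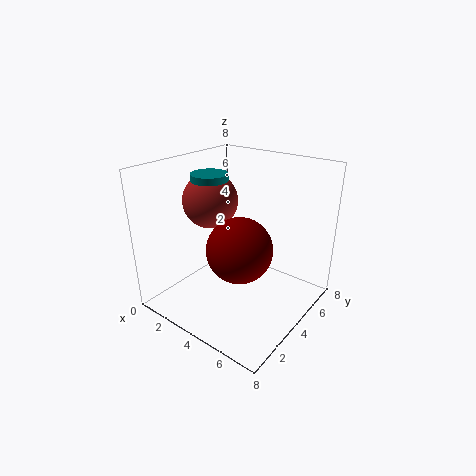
y_1 = 3.5
z_1 = 6
r_1 = 1.5
x_2 = 6
y_2 = 1.5
z_2 = 5
y_3 = 3.5
z_3 = 6
r_3 = 1
h_3 = 1.5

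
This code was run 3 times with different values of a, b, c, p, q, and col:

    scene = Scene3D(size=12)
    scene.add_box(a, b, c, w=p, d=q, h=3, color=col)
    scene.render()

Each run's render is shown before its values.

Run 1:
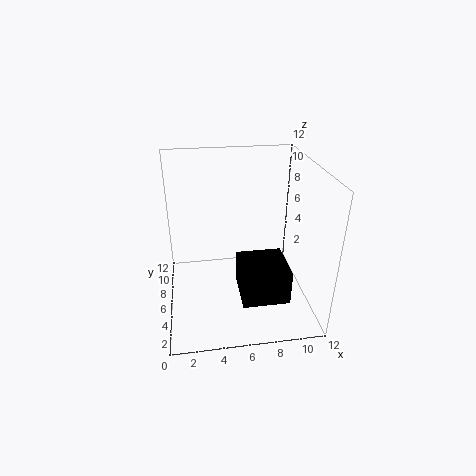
a = 6
b = 3
c = 1
p = 4
q = 4
col = 'black'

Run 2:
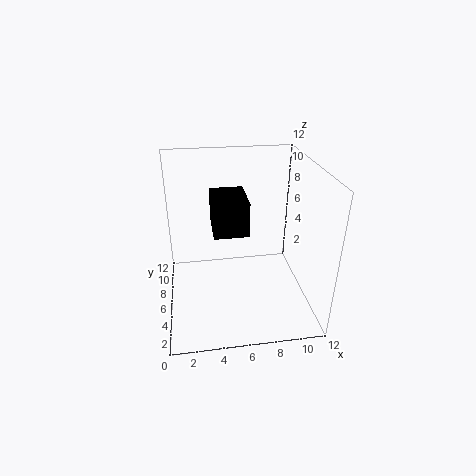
a = 4
b = 6
c = 6
p = 3
q = 4
col = 'black'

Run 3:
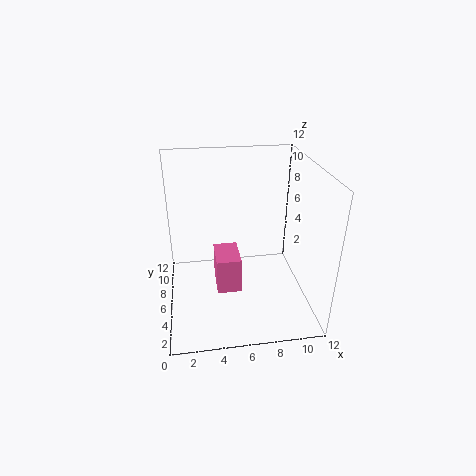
a = 4
b = 4
c = 2
p = 2
q = 3
col = 'hotpink'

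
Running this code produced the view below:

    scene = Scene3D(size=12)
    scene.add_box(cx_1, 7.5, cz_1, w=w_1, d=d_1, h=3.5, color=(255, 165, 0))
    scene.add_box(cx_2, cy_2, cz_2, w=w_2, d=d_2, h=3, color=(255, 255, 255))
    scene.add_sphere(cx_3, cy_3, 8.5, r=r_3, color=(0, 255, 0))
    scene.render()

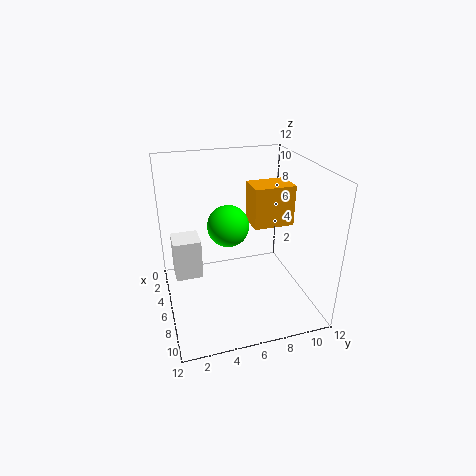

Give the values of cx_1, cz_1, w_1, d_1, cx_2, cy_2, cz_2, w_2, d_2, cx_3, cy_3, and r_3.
cx_1 = 3.5; cz_1 = 6.5; w_1 = 2.5; d_1 = 3.5; cx_2 = 6.5; cy_2 = 0.5; cz_2 = 4.5; w_2 = 2; d_2 = 2; cx_3 = 8.5; cy_3 = 4.5; r_3 = 1.5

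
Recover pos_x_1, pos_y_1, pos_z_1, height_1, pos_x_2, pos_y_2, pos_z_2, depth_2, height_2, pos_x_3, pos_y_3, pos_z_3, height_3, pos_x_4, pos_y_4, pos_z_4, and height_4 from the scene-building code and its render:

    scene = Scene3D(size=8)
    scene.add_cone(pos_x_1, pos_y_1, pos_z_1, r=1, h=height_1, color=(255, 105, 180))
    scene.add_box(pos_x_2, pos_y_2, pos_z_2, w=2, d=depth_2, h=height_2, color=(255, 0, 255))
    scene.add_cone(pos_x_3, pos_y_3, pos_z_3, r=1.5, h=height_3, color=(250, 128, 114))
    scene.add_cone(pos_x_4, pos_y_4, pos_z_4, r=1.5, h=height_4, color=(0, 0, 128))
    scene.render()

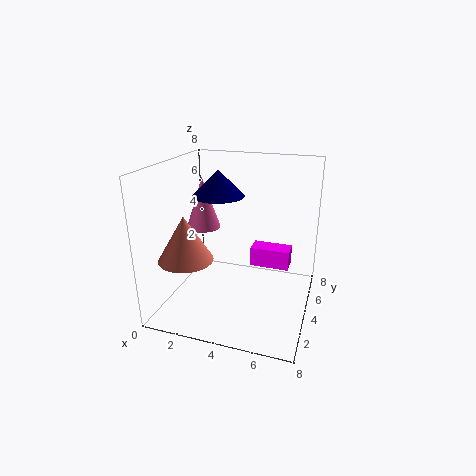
pos_x_1 = 1.5; pos_y_1 = 5; pos_z_1 = 4; height_1 = 3; pos_x_2 = 5; pos_y_2 = 3; pos_z_2 = 3; depth_2 = 1; height_2 = 1; pos_x_3 = 1.5; pos_y_3 = 2.5; pos_z_3 = 3; height_3 = 2.5; pos_x_4 = 2.5; pos_y_4 = 5; pos_z_4 = 6; height_4 = 1.5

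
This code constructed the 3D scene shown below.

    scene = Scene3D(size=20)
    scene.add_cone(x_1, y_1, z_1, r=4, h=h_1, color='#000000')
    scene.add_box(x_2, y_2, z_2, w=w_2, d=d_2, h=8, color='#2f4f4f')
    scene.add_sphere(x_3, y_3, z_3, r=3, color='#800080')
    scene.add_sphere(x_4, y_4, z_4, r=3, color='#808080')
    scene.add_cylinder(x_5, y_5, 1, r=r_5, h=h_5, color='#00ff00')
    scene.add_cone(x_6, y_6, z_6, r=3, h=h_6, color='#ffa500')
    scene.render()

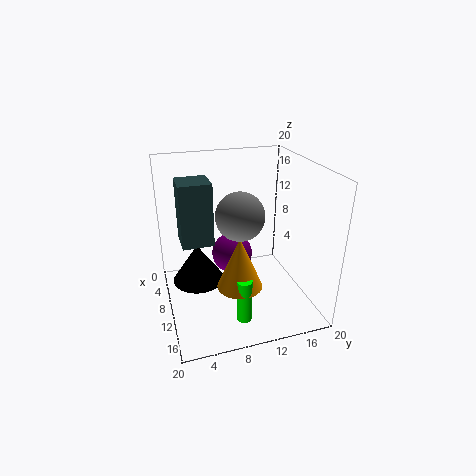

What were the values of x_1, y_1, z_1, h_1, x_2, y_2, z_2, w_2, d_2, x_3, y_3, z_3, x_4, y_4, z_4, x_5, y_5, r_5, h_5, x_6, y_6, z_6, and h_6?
x_1 = 5; y_1 = 5; z_1 = 1; h_1 = 6; x_2 = 9; y_2 = 2; z_2 = 11; w_2 = 4; d_2 = 4; x_3 = 7; y_3 = 10; z_3 = 6; x_4 = 14; y_4 = 9; z_4 = 15; x_5 = 16; y_5 = 9; r_5 = 1; h_5 = 6; x_6 = 14; y_6 = 9; z_6 = 5; h_6 = 7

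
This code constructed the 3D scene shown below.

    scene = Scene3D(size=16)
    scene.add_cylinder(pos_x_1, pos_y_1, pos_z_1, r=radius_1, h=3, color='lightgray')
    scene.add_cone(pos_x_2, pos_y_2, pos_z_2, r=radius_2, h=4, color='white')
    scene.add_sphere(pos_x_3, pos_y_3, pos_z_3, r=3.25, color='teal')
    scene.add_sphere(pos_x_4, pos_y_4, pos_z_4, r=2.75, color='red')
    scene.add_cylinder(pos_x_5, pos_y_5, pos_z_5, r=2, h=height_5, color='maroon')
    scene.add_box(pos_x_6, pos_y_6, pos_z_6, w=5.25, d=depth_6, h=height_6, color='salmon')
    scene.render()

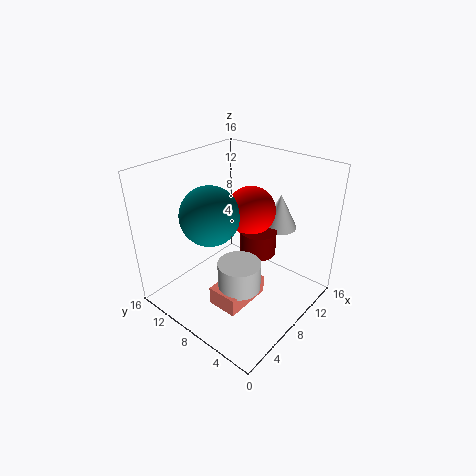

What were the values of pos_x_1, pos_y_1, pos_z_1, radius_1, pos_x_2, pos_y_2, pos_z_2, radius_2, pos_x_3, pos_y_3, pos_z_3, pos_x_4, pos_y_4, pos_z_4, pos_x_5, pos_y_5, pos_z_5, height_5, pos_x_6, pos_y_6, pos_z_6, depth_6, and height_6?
pos_x_1 = 5.25, pos_y_1 = 5.5, pos_z_1 = 4.25, radius_1 = 2.25, pos_x_2 = 12.75, pos_y_2 = 5.75, pos_z_2 = 8.25, radius_2 = 2, pos_x_3 = 6, pos_y_3 = 10.25, pos_z_3 = 10.75, pos_x_4 = 10.25, pos_y_4 = 8, pos_z_4 = 10.5, pos_x_5 = 9.75, pos_y_5 = 6.5, pos_z_5 = 6, height_5 = 2.75, pos_x_6 = 2.75, pos_y_6 = 4.25, pos_z_6 = 2.5, depth_6 = 3.25, height_6 = 2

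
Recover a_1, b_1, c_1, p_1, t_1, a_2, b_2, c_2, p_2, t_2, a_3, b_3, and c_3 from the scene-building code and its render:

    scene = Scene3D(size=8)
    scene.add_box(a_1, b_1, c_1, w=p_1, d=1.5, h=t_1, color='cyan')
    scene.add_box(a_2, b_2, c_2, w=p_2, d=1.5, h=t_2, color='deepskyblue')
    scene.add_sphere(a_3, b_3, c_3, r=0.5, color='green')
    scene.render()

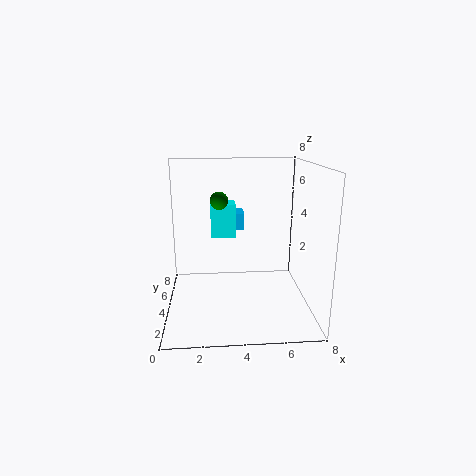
a_1 = 2.5
b_1 = 5.5
c_1 = 3.5
p_1 = 1.5
t_1 = 2
a_2 = 3
b_2 = 5.5
c_2 = 4
p_2 = 1.5
t_2 = 1
a_3 = 3
b_3 = 4.5
c_3 = 6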